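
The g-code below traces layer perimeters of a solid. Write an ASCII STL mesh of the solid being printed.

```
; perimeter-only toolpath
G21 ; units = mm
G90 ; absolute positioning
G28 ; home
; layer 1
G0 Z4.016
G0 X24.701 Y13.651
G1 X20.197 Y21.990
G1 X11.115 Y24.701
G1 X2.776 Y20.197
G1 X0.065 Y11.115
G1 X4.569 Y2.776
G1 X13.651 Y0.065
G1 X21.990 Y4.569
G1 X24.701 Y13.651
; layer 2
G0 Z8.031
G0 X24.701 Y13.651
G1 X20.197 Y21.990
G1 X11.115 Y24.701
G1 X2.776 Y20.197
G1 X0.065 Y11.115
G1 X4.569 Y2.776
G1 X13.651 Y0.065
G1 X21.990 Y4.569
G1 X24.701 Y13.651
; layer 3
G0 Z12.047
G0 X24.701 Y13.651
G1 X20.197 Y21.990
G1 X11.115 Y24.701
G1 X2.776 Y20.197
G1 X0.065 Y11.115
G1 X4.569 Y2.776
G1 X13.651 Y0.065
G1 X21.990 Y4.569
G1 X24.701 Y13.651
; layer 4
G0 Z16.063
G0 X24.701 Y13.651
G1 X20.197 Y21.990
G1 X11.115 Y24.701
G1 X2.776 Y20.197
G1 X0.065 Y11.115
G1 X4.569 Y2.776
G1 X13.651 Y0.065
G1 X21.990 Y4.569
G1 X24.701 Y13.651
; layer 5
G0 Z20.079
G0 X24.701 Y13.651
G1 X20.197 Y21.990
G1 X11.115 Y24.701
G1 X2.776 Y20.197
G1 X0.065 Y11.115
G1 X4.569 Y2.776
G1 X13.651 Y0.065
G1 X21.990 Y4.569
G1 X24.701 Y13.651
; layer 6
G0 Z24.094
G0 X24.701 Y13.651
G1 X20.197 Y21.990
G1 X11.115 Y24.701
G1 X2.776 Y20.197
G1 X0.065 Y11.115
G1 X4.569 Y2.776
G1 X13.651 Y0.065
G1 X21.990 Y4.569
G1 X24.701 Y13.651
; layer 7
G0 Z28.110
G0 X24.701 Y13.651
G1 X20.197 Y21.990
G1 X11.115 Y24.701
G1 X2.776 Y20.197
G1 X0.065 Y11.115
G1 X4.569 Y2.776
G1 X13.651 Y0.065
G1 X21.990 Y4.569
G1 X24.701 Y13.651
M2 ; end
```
solid part
  facet normal 0.0000 0.0000 -1.0000
    outer loop
      vertex 11.115 24.701 0.000
      vertex 20.197 21.990 0.000
      vertex 24.701 13.651 0.000
    endloop
  endfacet
  facet normal 0.0000 0.0000 -1.0000
    outer loop
      vertex 2.776 20.197 0.000
      vertex 11.115 24.701 0.000
      vertex 24.701 13.651 0.000
    endloop
  endfacet
  facet normal 0.0000 0.0000 -1.0000
    outer loop
      vertex 0.065 11.115 0.000
      vertex 2.776 20.197 0.000
      vertex 24.701 13.651 0.000
    endloop
  endfacet
  facet normal 0.0000 0.0000 -1.0000
    outer loop
      vertex 4.569 2.776 0.000
      vertex 0.065 11.115 0.000
      vertex 24.701 13.651 0.000
    endloop
  endfacet
  facet normal 0.0000 0.0000 -1.0000
    outer loop
      vertex 13.651 0.065 0.000
      vertex 4.569 2.776 0.000
      vertex 24.701 13.651 0.000
    endloop
  endfacet
  facet normal 0.0000 0.0000 -1.0000
    outer loop
      vertex 21.990 4.569 0.000
      vertex 13.651 0.065 0.000
      vertex 24.701 13.651 0.000
    endloop
  endfacet
  facet normal 0.0000 0.0000 1.0000
    outer loop
      vertex 24.701 13.651 28.110
      vertex 20.197 21.990 28.110
      vertex 11.115 24.701 28.110
    endloop
  endfacet
  facet normal 0.0000 0.0000 1.0000
    outer loop
      vertex 24.701 13.651 28.110
      vertex 11.115 24.701 28.110
      vertex 2.776 20.197 28.110
    endloop
  endfacet
  facet normal 0.0000 0.0000 1.0000
    outer loop
      vertex 24.701 13.651 28.110
      vertex 2.776 20.197 28.110
      vertex 0.065 11.115 28.110
    endloop
  endfacet
  facet normal 0.0000 0.0000 1.0000
    outer loop
      vertex 24.701 13.651 28.110
      vertex 0.065 11.115 28.110
      vertex 4.569 2.776 28.110
    endloop
  endfacet
  facet normal 0.0000 0.0000 1.0000
    outer loop
      vertex 24.701 13.651 28.110
      vertex 4.569 2.776 28.110
      vertex 13.651 0.065 28.110
    endloop
  endfacet
  facet normal 0.0000 0.0000 1.0000
    outer loop
      vertex 24.701 13.651 28.110
      vertex 13.651 0.065 28.110
      vertex 21.990 4.569 28.110
    endloop
  endfacet
  facet normal 0.8799 0.4752 0.0000
    outer loop
      vertex 24.701 13.651 0.000
      vertex 20.197 21.990 0.000
      vertex 20.197 21.990 28.110
    endloop
  endfacet
  facet normal 0.8799 0.4752 0.0000
    outer loop
      vertex 24.701 13.651 0.000
      vertex 20.197 21.990 28.110
      vertex 24.701 13.651 28.110
    endloop
  endfacet
  facet normal 0.2860 0.9582 0.0000
    outer loop
      vertex 20.197 21.990 0.000
      vertex 11.115 24.701 0.000
      vertex 11.115 24.701 28.110
    endloop
  endfacet
  facet normal 0.2860 0.9582 0.0000
    outer loop
      vertex 20.197 21.990 0.000
      vertex 11.115 24.701 28.110
      vertex 20.197 21.990 28.110
    endloop
  endfacet
  facet normal -0.4752 0.8799 0.0000
    outer loop
      vertex 11.115 24.701 0.000
      vertex 2.776 20.197 0.000
      vertex 2.776 20.197 28.110
    endloop
  endfacet
  facet normal -0.4752 0.8799 0.0000
    outer loop
      vertex 11.115 24.701 0.000
      vertex 2.776 20.197 28.110
      vertex 11.115 24.701 28.110
    endloop
  endfacet
  facet normal -0.9582 0.2860 0.0000
    outer loop
      vertex 2.776 20.197 0.000
      vertex 0.065 11.115 0.000
      vertex 0.065 11.115 28.110
    endloop
  endfacet
  facet normal -0.9582 0.2860 0.0000
    outer loop
      vertex 2.776 20.197 0.000
      vertex 0.065 11.115 28.110
      vertex 2.776 20.197 28.110
    endloop
  endfacet
  facet normal -0.8799 -0.4752 0.0000
    outer loop
      vertex 0.065 11.115 0.000
      vertex 4.569 2.776 0.000
      vertex 4.569 2.776 28.110
    endloop
  endfacet
  facet normal -0.8799 -0.4752 0.0000
    outer loop
      vertex 0.065 11.115 0.000
      vertex 4.569 2.776 28.110
      vertex 0.065 11.115 28.110
    endloop
  endfacet
  facet normal -0.2860 -0.9582 0.0000
    outer loop
      vertex 4.569 2.776 0.000
      vertex 13.651 0.065 0.000
      vertex 13.651 0.065 28.110
    endloop
  endfacet
  facet normal -0.2860 -0.9582 0.0000
    outer loop
      vertex 4.569 2.776 0.000
      vertex 13.651 0.065 28.110
      vertex 4.569 2.776 28.110
    endloop
  endfacet
  facet normal 0.4752 -0.8799 0.0000
    outer loop
      vertex 13.651 0.065 0.000
      vertex 21.990 4.569 0.000
      vertex 21.990 4.569 28.110
    endloop
  endfacet
  facet normal 0.4752 -0.8799 0.0000
    outer loop
      vertex 13.651 0.065 0.000
      vertex 21.990 4.569 28.110
      vertex 13.651 0.065 28.110
    endloop
  endfacet
  facet normal 0.9582 -0.2860 0.0000
    outer loop
      vertex 21.990 4.569 0.000
      vertex 24.701 13.651 0.000
      vertex 24.701 13.651 28.110
    endloop
  endfacet
  facet normal 0.9582 -0.2860 0.0000
    outer loop
      vertex 21.990 4.569 0.000
      vertex 24.701 13.651 28.110
      vertex 21.990 4.569 28.110
    endloop
  endfacet
endsolid part

The G0 Z moves step by Δz≈4.016 mm. Every layer's G1 loop is the same polygon, so the solid is a straight extrusion of it from z=0 to z≈28.1. Closing with flat bottom and top caps and triangulating gives 28 facets — a regular 8-sided prism (a cylinder approximated with 8 flat sides), circumscribed radius ≈ 12.4 mm, height ≈ 28.1 mm.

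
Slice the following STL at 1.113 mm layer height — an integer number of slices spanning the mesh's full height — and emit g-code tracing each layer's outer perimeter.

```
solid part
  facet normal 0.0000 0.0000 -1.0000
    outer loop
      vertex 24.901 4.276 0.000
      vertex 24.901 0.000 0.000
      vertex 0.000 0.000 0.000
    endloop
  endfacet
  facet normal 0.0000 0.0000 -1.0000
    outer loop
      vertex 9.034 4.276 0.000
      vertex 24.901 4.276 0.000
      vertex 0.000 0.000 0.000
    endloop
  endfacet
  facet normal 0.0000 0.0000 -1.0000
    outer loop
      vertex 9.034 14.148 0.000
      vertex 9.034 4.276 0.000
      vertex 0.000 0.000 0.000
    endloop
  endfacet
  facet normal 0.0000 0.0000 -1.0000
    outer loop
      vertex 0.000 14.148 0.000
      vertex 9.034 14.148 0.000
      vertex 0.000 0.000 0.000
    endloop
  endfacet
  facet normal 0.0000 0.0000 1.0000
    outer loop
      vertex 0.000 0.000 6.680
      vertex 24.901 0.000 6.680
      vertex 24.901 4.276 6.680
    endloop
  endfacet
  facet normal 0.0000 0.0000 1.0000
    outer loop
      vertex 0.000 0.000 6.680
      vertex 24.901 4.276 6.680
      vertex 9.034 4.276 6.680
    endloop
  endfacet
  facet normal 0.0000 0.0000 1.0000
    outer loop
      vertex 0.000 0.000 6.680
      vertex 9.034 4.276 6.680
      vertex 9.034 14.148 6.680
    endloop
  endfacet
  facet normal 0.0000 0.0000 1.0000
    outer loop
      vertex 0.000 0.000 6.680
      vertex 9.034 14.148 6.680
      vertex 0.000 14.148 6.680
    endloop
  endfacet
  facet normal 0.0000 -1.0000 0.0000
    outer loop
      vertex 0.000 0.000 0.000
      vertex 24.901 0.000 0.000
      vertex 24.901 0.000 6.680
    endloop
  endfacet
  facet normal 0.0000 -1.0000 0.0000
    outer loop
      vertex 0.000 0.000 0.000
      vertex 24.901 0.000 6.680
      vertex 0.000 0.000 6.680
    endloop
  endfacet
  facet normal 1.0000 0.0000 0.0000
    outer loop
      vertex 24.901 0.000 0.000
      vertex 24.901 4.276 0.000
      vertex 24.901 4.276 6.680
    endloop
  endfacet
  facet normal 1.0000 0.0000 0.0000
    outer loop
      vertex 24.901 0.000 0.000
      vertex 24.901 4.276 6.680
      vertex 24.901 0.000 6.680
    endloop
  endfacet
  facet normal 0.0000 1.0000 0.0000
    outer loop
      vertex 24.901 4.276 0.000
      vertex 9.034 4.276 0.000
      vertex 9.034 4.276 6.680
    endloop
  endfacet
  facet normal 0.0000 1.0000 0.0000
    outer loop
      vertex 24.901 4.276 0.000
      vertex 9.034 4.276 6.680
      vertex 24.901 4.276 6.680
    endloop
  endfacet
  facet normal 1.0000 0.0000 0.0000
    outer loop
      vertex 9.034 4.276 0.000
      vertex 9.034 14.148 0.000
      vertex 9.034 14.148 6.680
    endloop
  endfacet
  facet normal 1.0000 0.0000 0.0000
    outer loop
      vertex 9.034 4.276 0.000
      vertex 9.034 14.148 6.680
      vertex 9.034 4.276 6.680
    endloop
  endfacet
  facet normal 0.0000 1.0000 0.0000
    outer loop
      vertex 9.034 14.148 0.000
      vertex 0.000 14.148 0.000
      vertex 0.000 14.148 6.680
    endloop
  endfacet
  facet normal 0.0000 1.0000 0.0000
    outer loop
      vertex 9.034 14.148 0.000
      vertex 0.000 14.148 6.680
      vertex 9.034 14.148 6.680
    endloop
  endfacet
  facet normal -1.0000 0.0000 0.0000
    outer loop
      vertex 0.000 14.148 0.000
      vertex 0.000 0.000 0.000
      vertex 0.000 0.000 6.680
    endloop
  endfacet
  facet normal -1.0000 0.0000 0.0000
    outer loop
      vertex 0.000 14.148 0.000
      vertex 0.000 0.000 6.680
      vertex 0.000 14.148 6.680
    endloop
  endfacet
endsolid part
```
; perimeter-only toolpath
G21 ; units = mm
G90 ; absolute positioning
G28 ; home
; layer 1
G0 Z1.113
G0 X0.000 Y0.000
G1 X24.901 Y0.000
G1 X24.901 Y4.276
G1 X9.034 Y4.276
G1 X9.034 Y14.148
G1 X0.000 Y14.148
G1 X0.000 Y0.000
; layer 2
G0 Z2.227
G0 X0.000 Y0.000
G1 X24.901 Y0.000
G1 X24.901 Y4.276
G1 X9.034 Y4.276
G1 X9.034 Y14.148
G1 X0.000 Y14.148
G1 X0.000 Y0.000
; layer 3
G0 Z3.340
G0 X0.000 Y0.000
G1 X24.901 Y0.000
G1 X24.901 Y4.276
G1 X9.034 Y4.276
G1 X9.034 Y14.148
G1 X0.000 Y14.148
G1 X0.000 Y0.000
; layer 4
G0 Z4.453
G0 X0.000 Y0.000
G1 X24.901 Y0.000
G1 X24.901 Y4.276
G1 X9.034 Y4.276
G1 X9.034 Y14.148
G1 X0.000 Y14.148
G1 X0.000 Y0.000
; layer 5
G0 Z5.567
G0 X0.000 Y0.000
G1 X24.901 Y0.000
G1 X24.901 Y4.276
G1 X9.034 Y4.276
G1 X9.034 Y14.148
G1 X0.000 Y14.148
G1 X0.000 Y0.000
; layer 6
G0 Z6.680
G0 X0.000 Y0.000
G1 X24.901 Y0.000
G1 X24.901 Y4.276
G1 X9.034 Y4.276
G1 X9.034 Y14.148
G1 X0.000 Y14.148
G1 X0.000 Y0.000
M2 ; end

The solid is an L-shaped prism: outer 24.9 × 14.1 mm, arm thicknesses ≈ 4.28 mm (horizontal) and 9.03 mm (vertical), extruded 6.68 mm in z. Slicing at Δz = 1.113 mm — 6 equal slices spanning the solid's height, so layer i sits at z = i·h/6 — gives 6 non-empty perimeters. Each is a 6-segment closed polygon; G0 lifts to the layer z and rapids to the start vertex, then G1 traces the edges.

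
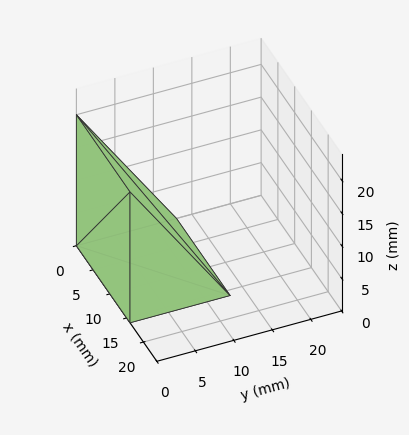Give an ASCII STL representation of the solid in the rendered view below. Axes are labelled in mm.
Reading the render: the shape is a wedge (ramp): 16 × 13 mm base, rising to 20 mm along the y=0 edge and sloping linearly to z=0 at y=13 (dimensions read to the nearest mm from the axis ticks). For the STL, each face is triangulated and given an outward normal.

solid part
  facet normal 0.0000 0.0000 -1.0000
    outer loop
      vertex 16.000 13.000 0.000
      vertex 16.000 0.000 0.000
      vertex 0.000 0.000 0.000
    endloop
  endfacet
  facet normal 0.0000 0.0000 -1.0000
    outer loop
      vertex 0.000 13.000 0.000
      vertex 16.000 13.000 0.000
      vertex 0.000 0.000 0.000
    endloop
  endfacet
  facet normal 0.0000 -1.0000 0.0000
    outer loop
      vertex 0.000 0.000 0.000
      vertex 16.000 0.000 0.000
      vertex 16.000 0.000 20.000
    endloop
  endfacet
  facet normal 0.0000 -1.0000 0.0000
    outer loop
      vertex 0.000 0.000 0.000
      vertex 16.000 0.000 20.000
      vertex 0.000 0.000 20.000
    endloop
  endfacet
  facet normal 0.0000 0.8384 0.5450
    outer loop
      vertex 0.000 0.000 20.000
      vertex 16.000 0.000 20.000
      vertex 16.000 13.000 0.000
    endloop
  endfacet
  facet normal 0.0000 0.8384 0.5450
    outer loop
      vertex 0.000 0.000 20.000
      vertex 16.000 13.000 0.000
      vertex 0.000 13.000 0.000
    endloop
  endfacet
  facet normal -1.0000 0.0000 0.0000
    outer loop
      vertex 0.000 0.000 20.000
      vertex 0.000 13.000 0.000
      vertex 0.000 0.000 0.000
    endloop
  endfacet
  facet normal 1.0000 0.0000 0.0000
    outer loop
      vertex 16.000 0.000 0.000
      vertex 16.000 13.000 0.000
      vertex 16.000 0.000 20.000
    endloop
  endfacet
endsolid part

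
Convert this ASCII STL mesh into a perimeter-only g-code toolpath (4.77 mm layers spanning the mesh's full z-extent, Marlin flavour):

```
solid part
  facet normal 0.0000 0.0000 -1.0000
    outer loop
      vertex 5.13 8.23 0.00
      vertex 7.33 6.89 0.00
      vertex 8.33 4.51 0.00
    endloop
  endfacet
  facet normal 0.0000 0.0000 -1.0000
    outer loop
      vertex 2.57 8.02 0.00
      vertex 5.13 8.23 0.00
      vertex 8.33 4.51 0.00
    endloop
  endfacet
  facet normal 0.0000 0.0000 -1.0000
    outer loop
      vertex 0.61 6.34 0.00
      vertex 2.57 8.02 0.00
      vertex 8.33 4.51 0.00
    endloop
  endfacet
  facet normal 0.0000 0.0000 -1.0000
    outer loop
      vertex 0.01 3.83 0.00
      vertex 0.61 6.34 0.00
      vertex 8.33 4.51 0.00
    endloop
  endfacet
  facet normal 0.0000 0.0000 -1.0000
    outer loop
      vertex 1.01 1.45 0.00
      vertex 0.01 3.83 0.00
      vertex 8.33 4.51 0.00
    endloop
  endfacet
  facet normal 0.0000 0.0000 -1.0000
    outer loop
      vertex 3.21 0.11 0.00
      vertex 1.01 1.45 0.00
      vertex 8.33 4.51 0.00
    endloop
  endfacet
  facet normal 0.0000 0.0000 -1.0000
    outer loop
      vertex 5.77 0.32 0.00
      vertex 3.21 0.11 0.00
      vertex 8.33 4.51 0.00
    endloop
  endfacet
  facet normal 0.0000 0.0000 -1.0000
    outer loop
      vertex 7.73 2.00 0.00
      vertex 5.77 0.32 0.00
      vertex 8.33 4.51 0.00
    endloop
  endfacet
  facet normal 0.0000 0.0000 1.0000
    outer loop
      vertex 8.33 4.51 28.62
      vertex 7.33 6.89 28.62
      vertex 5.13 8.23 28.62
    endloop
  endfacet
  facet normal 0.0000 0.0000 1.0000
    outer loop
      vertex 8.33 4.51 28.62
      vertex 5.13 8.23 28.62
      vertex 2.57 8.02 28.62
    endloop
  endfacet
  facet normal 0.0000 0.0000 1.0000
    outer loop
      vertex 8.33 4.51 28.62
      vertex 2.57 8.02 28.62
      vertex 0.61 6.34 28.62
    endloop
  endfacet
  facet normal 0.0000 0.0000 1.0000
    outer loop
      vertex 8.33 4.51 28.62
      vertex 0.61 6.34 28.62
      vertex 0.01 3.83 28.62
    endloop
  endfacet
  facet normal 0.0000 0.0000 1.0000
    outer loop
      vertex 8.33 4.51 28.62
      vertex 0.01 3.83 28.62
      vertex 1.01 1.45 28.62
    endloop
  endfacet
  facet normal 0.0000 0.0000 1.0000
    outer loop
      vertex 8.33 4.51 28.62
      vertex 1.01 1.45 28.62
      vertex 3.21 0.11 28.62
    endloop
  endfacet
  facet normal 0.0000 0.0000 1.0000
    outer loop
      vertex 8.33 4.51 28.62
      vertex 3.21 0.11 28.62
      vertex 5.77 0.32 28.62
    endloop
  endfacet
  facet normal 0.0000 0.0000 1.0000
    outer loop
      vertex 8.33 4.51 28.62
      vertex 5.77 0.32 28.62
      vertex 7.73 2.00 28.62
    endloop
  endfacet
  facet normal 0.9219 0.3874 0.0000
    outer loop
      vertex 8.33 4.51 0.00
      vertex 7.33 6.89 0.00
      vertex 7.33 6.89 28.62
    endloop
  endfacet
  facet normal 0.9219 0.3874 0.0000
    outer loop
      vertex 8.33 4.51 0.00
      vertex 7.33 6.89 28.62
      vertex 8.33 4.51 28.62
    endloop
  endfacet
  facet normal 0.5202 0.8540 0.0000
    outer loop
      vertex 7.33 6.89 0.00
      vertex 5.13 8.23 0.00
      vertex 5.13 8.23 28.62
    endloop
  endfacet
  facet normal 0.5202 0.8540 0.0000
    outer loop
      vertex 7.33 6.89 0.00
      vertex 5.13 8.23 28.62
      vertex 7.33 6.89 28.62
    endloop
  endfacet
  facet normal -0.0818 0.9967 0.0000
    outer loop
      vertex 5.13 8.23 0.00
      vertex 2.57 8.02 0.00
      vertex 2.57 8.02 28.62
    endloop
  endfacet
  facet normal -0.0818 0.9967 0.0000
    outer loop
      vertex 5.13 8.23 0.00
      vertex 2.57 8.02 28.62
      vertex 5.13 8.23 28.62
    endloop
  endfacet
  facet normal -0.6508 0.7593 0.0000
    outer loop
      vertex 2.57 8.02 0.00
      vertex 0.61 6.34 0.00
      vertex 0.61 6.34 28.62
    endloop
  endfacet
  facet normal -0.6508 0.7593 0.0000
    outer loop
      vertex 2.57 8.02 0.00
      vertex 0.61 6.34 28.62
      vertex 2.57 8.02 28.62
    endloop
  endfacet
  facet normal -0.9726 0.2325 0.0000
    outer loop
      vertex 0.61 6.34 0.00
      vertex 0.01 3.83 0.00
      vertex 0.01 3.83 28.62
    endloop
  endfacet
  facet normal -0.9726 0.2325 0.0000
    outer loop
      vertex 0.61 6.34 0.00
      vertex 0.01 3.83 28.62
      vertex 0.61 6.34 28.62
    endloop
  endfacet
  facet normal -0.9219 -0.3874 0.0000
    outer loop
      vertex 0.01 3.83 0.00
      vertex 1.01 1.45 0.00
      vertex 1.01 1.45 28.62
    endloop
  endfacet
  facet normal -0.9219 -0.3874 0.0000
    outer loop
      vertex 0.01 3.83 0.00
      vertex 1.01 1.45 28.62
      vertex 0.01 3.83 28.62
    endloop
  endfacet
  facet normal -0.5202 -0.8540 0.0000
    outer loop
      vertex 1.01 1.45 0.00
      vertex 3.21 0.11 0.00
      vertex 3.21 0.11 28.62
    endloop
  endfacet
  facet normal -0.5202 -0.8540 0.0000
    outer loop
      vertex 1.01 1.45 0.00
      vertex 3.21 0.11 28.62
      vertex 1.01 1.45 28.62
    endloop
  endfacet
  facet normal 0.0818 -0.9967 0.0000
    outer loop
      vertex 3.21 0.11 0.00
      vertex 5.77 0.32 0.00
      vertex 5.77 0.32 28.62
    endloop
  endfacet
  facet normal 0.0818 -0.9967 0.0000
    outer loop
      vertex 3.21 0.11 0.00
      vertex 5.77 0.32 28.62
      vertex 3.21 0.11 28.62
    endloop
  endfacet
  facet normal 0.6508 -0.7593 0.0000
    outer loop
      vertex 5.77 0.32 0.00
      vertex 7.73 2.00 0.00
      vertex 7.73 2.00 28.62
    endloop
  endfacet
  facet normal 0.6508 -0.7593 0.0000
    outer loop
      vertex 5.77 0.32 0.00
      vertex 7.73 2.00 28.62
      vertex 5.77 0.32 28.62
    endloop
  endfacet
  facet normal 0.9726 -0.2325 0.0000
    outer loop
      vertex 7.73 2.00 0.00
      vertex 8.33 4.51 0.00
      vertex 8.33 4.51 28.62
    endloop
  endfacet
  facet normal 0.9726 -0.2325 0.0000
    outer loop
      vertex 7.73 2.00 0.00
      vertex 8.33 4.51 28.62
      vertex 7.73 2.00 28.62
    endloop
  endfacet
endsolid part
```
; perimeter-only toolpath
G21 ; units = mm
G90 ; absolute positioning
G28 ; home
; layer 1
G0 Z4.77
G0 X8.33 Y4.51
G1 X7.33 Y6.89
G1 X5.13 Y8.23
G1 X2.57 Y8.02
G1 X0.61 Y6.34
G1 X0.01 Y3.83
G1 X1.01 Y1.45
G1 X3.21 Y0.11
G1 X5.77 Y0.32
G1 X7.73 Y2.00
G1 X8.33 Y4.51
; layer 2
G0 Z9.54
G0 X8.33 Y4.51
G1 X7.33 Y6.89
G1 X5.13 Y8.23
G1 X2.57 Y8.02
G1 X0.61 Y6.34
G1 X0.01 Y3.83
G1 X1.01 Y1.45
G1 X3.21 Y0.11
G1 X5.77 Y0.32
G1 X7.73 Y2.00
G1 X8.33 Y4.51
; layer 3
G0 Z14.31
G0 X8.33 Y4.51
G1 X7.33 Y6.89
G1 X5.13 Y8.23
G1 X2.57 Y8.02
G1 X0.61 Y6.34
G1 X0.01 Y3.83
G1 X1.01 Y1.45
G1 X3.21 Y0.11
G1 X5.77 Y0.32
G1 X7.73 Y2.00
G1 X8.33 Y4.51
; layer 4
G0 Z19.08
G0 X8.33 Y4.51
G1 X7.33 Y6.89
G1 X5.13 Y8.23
G1 X2.57 Y8.02
G1 X0.61 Y6.34
G1 X0.01 Y3.83
G1 X1.01 Y1.45
G1 X3.21 Y0.11
G1 X5.77 Y0.32
G1 X7.73 Y2.00
G1 X8.33 Y4.51
; layer 5
G0 Z23.85
G0 X8.33 Y4.51
G1 X7.33 Y6.89
G1 X5.13 Y8.23
G1 X2.57 Y8.02
G1 X0.61 Y6.34
G1 X0.01 Y3.83
G1 X1.01 Y1.45
G1 X3.21 Y0.11
G1 X5.77 Y0.32
G1 X7.73 Y2.00
G1 X8.33 Y4.51
; layer 6
G0 Z28.62
G0 X8.33 Y4.51
G1 X7.33 Y6.89
G1 X5.13 Y8.23
G1 X2.57 Y8.02
G1 X0.61 Y6.34
G1 X0.01 Y3.83
G1 X1.01 Y1.45
G1 X3.21 Y0.11
G1 X5.77 Y0.32
G1 X7.73 Y2.00
G1 X8.33 Y4.51
M2 ; end

The solid is a regular 10-sided prism (a cylinder approximated with 10 flat sides), circumscribed radius ≈ 4.17 mm, height ≈ 28.6 mm. Slicing at Δz = 4.77 mm — 6 equal slices spanning the solid's height, so layer i sits at z = i·h/6 — gives 6 non-empty perimeters. Each is a 10-segment closed polygon; G0 lifts to the layer z and rapids to the start vertex, then G1 traces the edges.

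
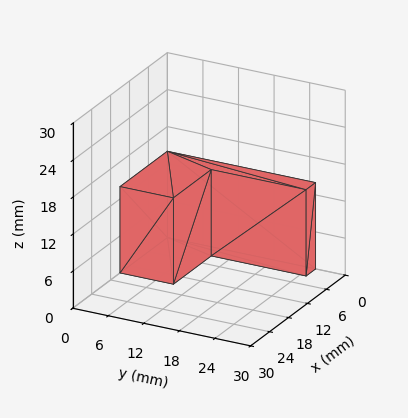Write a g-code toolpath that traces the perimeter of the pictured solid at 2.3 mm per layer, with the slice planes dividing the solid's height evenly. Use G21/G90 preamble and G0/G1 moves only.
Reading the render: the shape is an L-shaped prism: outer 15 × 25 mm, arm thicknesses ≈ 9 mm (horizontal) and 3 mm (vertical), extruded 14 mm in z (dimensions read to the nearest mm from the axis ticks). For the g-code, the solid's height is divided into equal slices at the stated Δz and each level perimeter traced with G1 moves after a G0 lift.

; perimeter-only toolpath
G21 ; units = mm
G90 ; absolute positioning
G28 ; home
; layer 1
G0 Z2.3
G0 X0.0 Y0.0
G1 X15.0 Y0.0
G1 X15.0 Y9.0
G1 X3.0 Y9.0
G1 X3.0 Y25.0
G1 X0.0 Y25.0
G1 X0.0 Y0.0
; layer 2
G0 Z4.7
G0 X0.0 Y0.0
G1 X15.0 Y0.0
G1 X15.0 Y9.0
G1 X3.0 Y9.0
G1 X3.0 Y25.0
G1 X0.0 Y25.0
G1 X0.0 Y0.0
; layer 3
G0 Z7.0
G0 X0.0 Y0.0
G1 X15.0 Y0.0
G1 X15.0 Y9.0
G1 X3.0 Y9.0
G1 X3.0 Y25.0
G1 X0.0 Y25.0
G1 X0.0 Y0.0
; layer 4
G0 Z9.3
G0 X0.0 Y0.0
G1 X15.0 Y0.0
G1 X15.0 Y9.0
G1 X3.0 Y9.0
G1 X3.0 Y25.0
G1 X0.0 Y25.0
G1 X0.0 Y0.0
; layer 5
G0 Z11.7
G0 X0.0 Y0.0
G1 X15.0 Y0.0
G1 X15.0 Y9.0
G1 X3.0 Y9.0
G1 X3.0 Y25.0
G1 X0.0 Y25.0
G1 X0.0 Y0.0
; layer 6
G0 Z14.0
G0 X0.0 Y0.0
G1 X15.0 Y0.0
G1 X15.0 Y9.0
G1 X3.0 Y9.0
G1 X3.0 Y25.0
G1 X0.0 Y25.0
G1 X0.0 Y0.0
M2 ; end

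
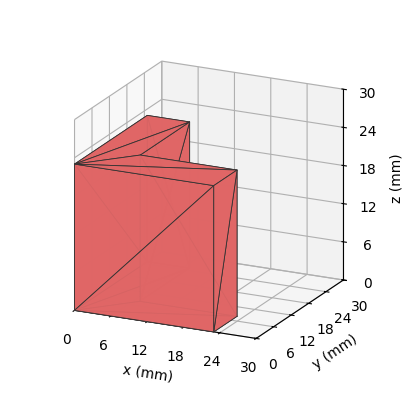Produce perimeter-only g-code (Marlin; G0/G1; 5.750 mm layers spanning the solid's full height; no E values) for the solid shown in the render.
Reading the render: the shape is an L-shaped prism: outer 23 × 25 mm, arm thicknesses ≈ 8 mm (horizontal) and 7 mm (vertical), extruded 23 mm in z (dimensions read to the nearest mm from the axis ticks). For the g-code, the solid's height is divided into equal slices at the stated Δz and each level perimeter traced with G1 moves after a G0 lift.

; perimeter-only toolpath
G21 ; units = mm
G90 ; absolute positioning
G28 ; home
; layer 1
G0 Z5.750
G0 X0.000 Y0.000
G1 X23.000 Y0.000
G1 X23.000 Y8.000
G1 X7.000 Y8.000
G1 X7.000 Y25.000
G1 X0.000 Y25.000
G1 X0.000 Y0.000
; layer 2
G0 Z11.500
G0 X0.000 Y0.000
G1 X23.000 Y0.000
G1 X23.000 Y8.000
G1 X7.000 Y8.000
G1 X7.000 Y25.000
G1 X0.000 Y25.000
G1 X0.000 Y0.000
; layer 3
G0 Z17.250
G0 X0.000 Y0.000
G1 X23.000 Y0.000
G1 X23.000 Y8.000
G1 X7.000 Y8.000
G1 X7.000 Y25.000
G1 X0.000 Y25.000
G1 X0.000 Y0.000
; layer 4
G0 Z23.000
G0 X0.000 Y0.000
G1 X23.000 Y0.000
G1 X23.000 Y8.000
G1 X7.000 Y8.000
G1 X7.000 Y25.000
G1 X0.000 Y25.000
G1 X0.000 Y0.000
M2 ; end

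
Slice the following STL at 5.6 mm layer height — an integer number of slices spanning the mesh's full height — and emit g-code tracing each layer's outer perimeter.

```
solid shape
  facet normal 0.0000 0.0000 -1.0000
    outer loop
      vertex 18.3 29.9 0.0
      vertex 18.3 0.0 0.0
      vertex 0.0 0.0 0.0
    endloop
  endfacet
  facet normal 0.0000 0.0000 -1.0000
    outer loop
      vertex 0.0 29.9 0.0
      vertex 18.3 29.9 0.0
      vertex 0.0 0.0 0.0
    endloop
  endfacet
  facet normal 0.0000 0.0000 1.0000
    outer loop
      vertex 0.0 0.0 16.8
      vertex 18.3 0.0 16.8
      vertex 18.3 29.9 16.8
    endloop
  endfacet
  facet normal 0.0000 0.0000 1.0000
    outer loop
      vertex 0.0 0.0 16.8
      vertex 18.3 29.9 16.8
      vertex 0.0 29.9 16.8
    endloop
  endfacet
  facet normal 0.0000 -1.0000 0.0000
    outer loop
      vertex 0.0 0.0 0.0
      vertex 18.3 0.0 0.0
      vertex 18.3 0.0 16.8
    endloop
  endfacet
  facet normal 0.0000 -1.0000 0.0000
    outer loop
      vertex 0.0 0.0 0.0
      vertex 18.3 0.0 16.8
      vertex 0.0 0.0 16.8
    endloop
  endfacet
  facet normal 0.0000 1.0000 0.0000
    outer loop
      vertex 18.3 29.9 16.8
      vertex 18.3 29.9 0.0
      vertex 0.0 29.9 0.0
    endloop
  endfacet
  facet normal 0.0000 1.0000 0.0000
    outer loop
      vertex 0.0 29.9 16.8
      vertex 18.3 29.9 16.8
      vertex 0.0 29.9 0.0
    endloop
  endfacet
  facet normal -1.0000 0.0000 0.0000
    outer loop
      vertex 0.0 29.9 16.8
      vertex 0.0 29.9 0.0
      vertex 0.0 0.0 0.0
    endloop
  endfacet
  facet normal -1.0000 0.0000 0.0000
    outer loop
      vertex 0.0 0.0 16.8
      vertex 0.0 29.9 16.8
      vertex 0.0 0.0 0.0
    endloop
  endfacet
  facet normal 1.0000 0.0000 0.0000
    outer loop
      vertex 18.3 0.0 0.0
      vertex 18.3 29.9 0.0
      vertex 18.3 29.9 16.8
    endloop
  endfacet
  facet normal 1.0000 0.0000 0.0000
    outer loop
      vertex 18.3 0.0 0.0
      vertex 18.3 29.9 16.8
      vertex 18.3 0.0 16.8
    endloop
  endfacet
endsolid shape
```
; perimeter-only toolpath
G21 ; units = mm
G90 ; absolute positioning
G28 ; home
; layer 1
G0 Z5.6
G0 X0.0 Y0.0
G1 X18.3 Y0.0
G1 X18.3 Y29.9
G1 X0.0 Y29.9
G1 X0.0 Y0.0
; layer 2
G0 Z11.2
G0 X0.0 Y0.0
G1 X18.3 Y0.0
G1 X18.3 Y29.9
G1 X0.0 Y29.9
G1 X0.0 Y0.0
; layer 3
G0 Z16.8
G0 X0.0 Y0.0
G1 X18.3 Y0.0
G1 X18.3 Y29.9
G1 X0.0 Y29.9
G1 X0.0 Y0.0
M2 ; end

The solid is a rectangular box, roughly 18.3 × 29.9 mm footprint and 16.8 mm tall. Slicing at Δz = 5.6 mm — 3 equal slices spanning the solid's height, so layer i sits at z = i·h/3 — gives 3 non-empty perimeters. Each is a 4-segment closed polygon; G0 lifts to the layer z and rapids to the start vertex, then G1 traces the edges.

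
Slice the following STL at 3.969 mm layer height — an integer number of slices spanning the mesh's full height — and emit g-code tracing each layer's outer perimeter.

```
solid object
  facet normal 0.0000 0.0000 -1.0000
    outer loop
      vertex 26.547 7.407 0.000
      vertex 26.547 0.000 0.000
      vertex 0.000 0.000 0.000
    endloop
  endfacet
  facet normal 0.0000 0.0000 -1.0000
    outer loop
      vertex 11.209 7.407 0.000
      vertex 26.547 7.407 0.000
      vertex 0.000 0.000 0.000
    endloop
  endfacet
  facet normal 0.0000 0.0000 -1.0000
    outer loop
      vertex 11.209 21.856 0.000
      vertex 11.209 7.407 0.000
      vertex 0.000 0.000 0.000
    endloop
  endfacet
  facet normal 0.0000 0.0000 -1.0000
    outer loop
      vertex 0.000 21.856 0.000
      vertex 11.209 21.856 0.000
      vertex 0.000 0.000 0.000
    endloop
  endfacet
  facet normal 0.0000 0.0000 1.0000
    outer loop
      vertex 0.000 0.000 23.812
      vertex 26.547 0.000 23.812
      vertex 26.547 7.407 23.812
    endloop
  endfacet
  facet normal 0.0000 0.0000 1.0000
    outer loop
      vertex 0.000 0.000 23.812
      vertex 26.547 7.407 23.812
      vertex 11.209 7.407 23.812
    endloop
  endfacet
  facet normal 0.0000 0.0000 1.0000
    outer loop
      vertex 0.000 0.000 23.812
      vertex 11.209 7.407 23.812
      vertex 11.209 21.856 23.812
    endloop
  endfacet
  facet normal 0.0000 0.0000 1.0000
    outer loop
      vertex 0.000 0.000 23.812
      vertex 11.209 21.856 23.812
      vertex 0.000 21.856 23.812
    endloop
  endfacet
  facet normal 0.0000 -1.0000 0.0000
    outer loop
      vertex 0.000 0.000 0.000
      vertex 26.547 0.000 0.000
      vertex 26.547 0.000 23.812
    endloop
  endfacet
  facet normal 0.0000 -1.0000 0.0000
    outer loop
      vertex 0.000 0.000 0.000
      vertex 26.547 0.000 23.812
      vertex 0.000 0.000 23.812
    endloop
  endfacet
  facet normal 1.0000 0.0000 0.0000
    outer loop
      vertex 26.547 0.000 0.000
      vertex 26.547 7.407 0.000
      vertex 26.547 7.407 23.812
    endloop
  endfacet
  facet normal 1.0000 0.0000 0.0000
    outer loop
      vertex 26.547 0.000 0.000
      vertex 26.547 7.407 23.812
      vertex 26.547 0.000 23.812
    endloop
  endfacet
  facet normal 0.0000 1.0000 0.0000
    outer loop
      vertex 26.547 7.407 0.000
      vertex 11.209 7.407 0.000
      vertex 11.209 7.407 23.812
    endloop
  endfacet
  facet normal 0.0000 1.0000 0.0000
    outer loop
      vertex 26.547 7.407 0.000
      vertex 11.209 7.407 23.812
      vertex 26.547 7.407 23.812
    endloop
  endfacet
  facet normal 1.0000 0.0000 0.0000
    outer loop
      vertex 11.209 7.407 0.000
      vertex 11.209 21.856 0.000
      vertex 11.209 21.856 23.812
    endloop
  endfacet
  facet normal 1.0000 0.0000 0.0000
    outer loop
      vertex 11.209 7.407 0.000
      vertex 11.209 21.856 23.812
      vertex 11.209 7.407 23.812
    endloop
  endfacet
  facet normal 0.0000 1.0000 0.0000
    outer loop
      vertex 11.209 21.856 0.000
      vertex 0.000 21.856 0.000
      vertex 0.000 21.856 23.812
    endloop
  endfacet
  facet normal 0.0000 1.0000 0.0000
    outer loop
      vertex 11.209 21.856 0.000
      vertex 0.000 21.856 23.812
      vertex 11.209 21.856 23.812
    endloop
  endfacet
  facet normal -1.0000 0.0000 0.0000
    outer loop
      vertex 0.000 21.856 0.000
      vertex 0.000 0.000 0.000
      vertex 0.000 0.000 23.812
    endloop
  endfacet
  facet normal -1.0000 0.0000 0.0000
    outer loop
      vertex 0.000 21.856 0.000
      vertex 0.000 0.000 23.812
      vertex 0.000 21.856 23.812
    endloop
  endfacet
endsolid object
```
; perimeter-only toolpath
G21 ; units = mm
G90 ; absolute positioning
G28 ; home
; layer 1
G0 Z3.969
G0 X0.000 Y0.000
G1 X26.547 Y0.000
G1 X26.547 Y7.407
G1 X11.209 Y7.407
G1 X11.209 Y21.856
G1 X0.000 Y21.856
G1 X0.000 Y0.000
; layer 2
G0 Z7.937
G0 X0.000 Y0.000
G1 X26.547 Y0.000
G1 X26.547 Y7.407
G1 X11.209 Y7.407
G1 X11.209 Y21.856
G1 X0.000 Y21.856
G1 X0.000 Y0.000
; layer 3
G0 Z11.906
G0 X0.000 Y0.000
G1 X26.547 Y0.000
G1 X26.547 Y7.407
G1 X11.209 Y7.407
G1 X11.209 Y21.856
G1 X0.000 Y21.856
G1 X0.000 Y0.000
; layer 4
G0 Z15.875
G0 X0.000 Y0.000
G1 X26.547 Y0.000
G1 X26.547 Y7.407
G1 X11.209 Y7.407
G1 X11.209 Y21.856
G1 X0.000 Y21.856
G1 X0.000 Y0.000
; layer 5
G0 Z19.843
G0 X0.000 Y0.000
G1 X26.547 Y0.000
G1 X26.547 Y7.407
G1 X11.209 Y7.407
G1 X11.209 Y21.856
G1 X0.000 Y21.856
G1 X0.000 Y0.000
; layer 6
G0 Z23.812
G0 X0.000 Y0.000
G1 X26.547 Y0.000
G1 X26.547 Y7.407
G1 X11.209 Y7.407
G1 X11.209 Y21.856
G1 X0.000 Y21.856
G1 X0.000 Y0.000
M2 ; end

The solid is an L-shaped prism: outer 26.5 × 21.9 mm, arm thicknesses ≈ 7.41 mm (horizontal) and 11.2 mm (vertical), extruded 23.8 mm in z. Slicing at Δz = 3.969 mm — 6 equal slices spanning the solid's height, so layer i sits at z = i·h/6 — gives 6 non-empty perimeters. Each is a 6-segment closed polygon; G0 lifts to the layer z and rapids to the start vertex, then G1 traces the edges.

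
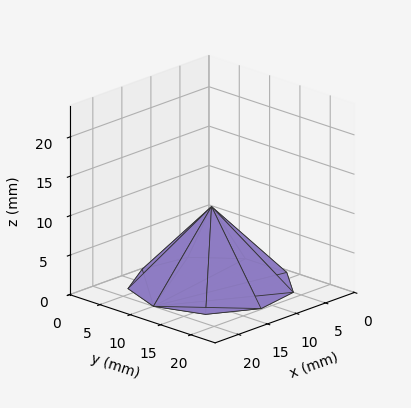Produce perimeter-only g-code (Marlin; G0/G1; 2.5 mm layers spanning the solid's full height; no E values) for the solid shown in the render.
Reading the render: the shape is a regular 9-sided pyramid, base circumscribed radius ≈ 10 mm, apex at z ≈ 10 mm (dimensions read to the nearest mm from the axis ticks). For the g-code, the solid's height is divided into equal slices at the stated Δz and each level perimeter traced with G1 moves after a G0 lift.

; perimeter-only toolpath
G21 ; units = mm
G90 ; absolute positioning
G28 ; home
; layer 1
G0 Z2.5
G0 X17.5 Y10.0
G1 X15.8 Y14.8
G1 X11.3 Y17.4
G1 X6.2 Y16.5
G1 X3.0 Y12.6
G1 X3.0 Y7.4
G1 X6.2 Y3.5
G1 X11.3 Y2.6
G1 X15.8 Y5.2
G1 X17.5 Y10.0
; layer 2
G0 Z5.0
G0 X15.0 Y10.0
G1 X13.8 Y13.2
G1 X10.8 Y14.9
G1 X7.5 Y14.3
G1 X5.3 Y11.7
G1 X5.3 Y8.3
G1 X7.5 Y5.7
G1 X10.8 Y5.1
G1 X13.8 Y6.8
G1 X15.0 Y10.0
; layer 3
G0 Z7.5
G0 X12.5 Y10.0
G1 X11.9 Y11.6
G1 X10.4 Y12.4
G1 X8.8 Y12.2
G1 X7.7 Y10.8
G1 X7.7 Y9.2
G1 X8.8 Y7.8
G1 X10.4 Y7.5
G1 X11.9 Y8.4
G1 X12.5 Y10.0
M2 ; end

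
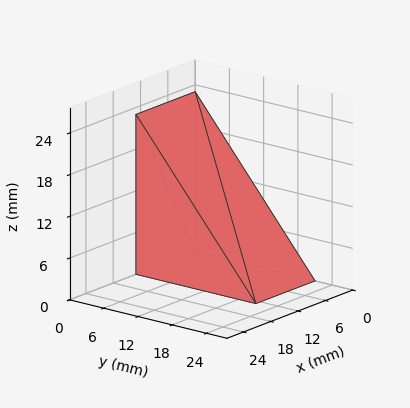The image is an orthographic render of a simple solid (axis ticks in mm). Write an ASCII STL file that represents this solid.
Reading the render: the shape is a wedge (ramp): 13 × 21 mm base, rising to 23 mm along the y=0 edge and sloping linearly to z=0 at y=21 (dimensions read to the nearest mm from the axis ticks). For the STL, each face is triangulated and given an outward normal.

solid part
  facet normal 0.0000 0.0000 -1.0000
    outer loop
      vertex 13.0 21.0 0.0
      vertex 13.0 0.0 0.0
      vertex 0.0 0.0 0.0
    endloop
  endfacet
  facet normal 0.0000 0.0000 -1.0000
    outer loop
      vertex 0.0 21.0 0.0
      vertex 13.0 21.0 0.0
      vertex 0.0 0.0 0.0
    endloop
  endfacet
  facet normal 0.0000 -1.0000 0.0000
    outer loop
      vertex 0.0 0.0 0.0
      vertex 13.0 0.0 0.0
      vertex 13.0 0.0 23.0
    endloop
  endfacet
  facet normal 0.0000 -1.0000 0.0000
    outer loop
      vertex 0.0 0.0 0.0
      vertex 13.0 0.0 23.0
      vertex 0.0 0.0 23.0
    endloop
  endfacet
  facet normal 0.0000 0.7385 0.6743
    outer loop
      vertex 0.0 0.0 23.0
      vertex 13.0 0.0 23.0
      vertex 13.0 21.0 0.0
    endloop
  endfacet
  facet normal 0.0000 0.7385 0.6743
    outer loop
      vertex 0.0 0.0 23.0
      vertex 13.0 21.0 0.0
      vertex 0.0 21.0 0.0
    endloop
  endfacet
  facet normal -1.0000 0.0000 0.0000
    outer loop
      vertex 0.0 0.0 23.0
      vertex 0.0 21.0 0.0
      vertex 0.0 0.0 0.0
    endloop
  endfacet
  facet normal 1.0000 0.0000 0.0000
    outer loop
      vertex 13.0 0.0 0.0
      vertex 13.0 21.0 0.0
      vertex 13.0 0.0 23.0
    endloop
  endfacet
endsolid part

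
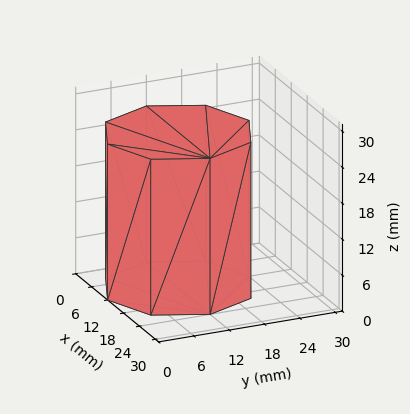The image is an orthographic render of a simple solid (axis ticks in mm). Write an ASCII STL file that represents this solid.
Reading the render: the shape is a regular 8-sided prism (a cylinder approximated with 8 flat sides), circumscribed radius ≈ 12 mm, height ≈ 26 mm (dimensions read to the nearest mm from the axis ticks). For the STL, each face is triangulated and given an outward normal.

solid part
  facet normal 0.0000 0.0000 -1.0000
    outer loop
      vertex 12.0 24.0 0.0
      vertex 20.5 20.5 0.0
      vertex 24.0 12.0 0.0
    endloop
  endfacet
  facet normal 0.0000 0.0000 -1.0000
    outer loop
      vertex 3.5 20.5 0.0
      vertex 12.0 24.0 0.0
      vertex 24.0 12.0 0.0
    endloop
  endfacet
  facet normal 0.0000 0.0000 -1.0000
    outer loop
      vertex 0.0 12.0 0.0
      vertex 3.5 20.5 0.0
      vertex 24.0 12.0 0.0
    endloop
  endfacet
  facet normal 0.0000 0.0000 -1.0000
    outer loop
      vertex 3.5 3.5 0.0
      vertex 0.0 12.0 0.0
      vertex 24.0 12.0 0.0
    endloop
  endfacet
  facet normal 0.0000 0.0000 -1.0000
    outer loop
      vertex 12.0 0.0 0.0
      vertex 3.5 3.5 0.0
      vertex 24.0 12.0 0.0
    endloop
  endfacet
  facet normal 0.0000 0.0000 -1.0000
    outer loop
      vertex 20.5 3.5 0.0
      vertex 12.0 0.0 0.0
      vertex 24.0 12.0 0.0
    endloop
  endfacet
  facet normal 0.0000 0.0000 1.0000
    outer loop
      vertex 24.0 12.0 26.0
      vertex 20.5 20.5 26.0
      vertex 12.0 24.0 26.0
    endloop
  endfacet
  facet normal 0.0000 0.0000 1.0000
    outer loop
      vertex 24.0 12.0 26.0
      vertex 12.0 24.0 26.0
      vertex 3.5 20.5 26.0
    endloop
  endfacet
  facet normal 0.0000 0.0000 1.0000
    outer loop
      vertex 24.0 12.0 26.0
      vertex 3.5 20.5 26.0
      vertex 0.0 12.0 26.0
    endloop
  endfacet
  facet normal 0.0000 0.0000 1.0000
    outer loop
      vertex 24.0 12.0 26.0
      vertex 0.0 12.0 26.0
      vertex 3.5 3.5 26.0
    endloop
  endfacet
  facet normal 0.0000 0.0000 1.0000
    outer loop
      vertex 24.0 12.0 26.0
      vertex 3.5 3.5 26.0
      vertex 12.0 0.0 26.0
    endloop
  endfacet
  facet normal 0.0000 0.0000 1.0000
    outer loop
      vertex 24.0 12.0 26.0
      vertex 12.0 0.0 26.0
      vertex 20.5 3.5 26.0
    endloop
  endfacet
  facet normal 0.9247 0.3807 0.0000
    outer loop
      vertex 24.0 12.0 0.0
      vertex 20.5 20.5 0.0
      vertex 20.5 20.5 26.0
    endloop
  endfacet
  facet normal 0.9247 0.3807 0.0000
    outer loop
      vertex 24.0 12.0 0.0
      vertex 20.5 20.5 26.0
      vertex 24.0 12.0 26.0
    endloop
  endfacet
  facet normal 0.3807 0.9247 0.0000
    outer loop
      vertex 20.5 20.5 0.0
      vertex 12.0 24.0 0.0
      vertex 12.0 24.0 26.0
    endloop
  endfacet
  facet normal 0.3807 0.9247 0.0000
    outer loop
      vertex 20.5 20.5 0.0
      vertex 12.0 24.0 26.0
      vertex 20.5 20.5 26.0
    endloop
  endfacet
  facet normal -0.3807 0.9247 0.0000
    outer loop
      vertex 12.0 24.0 0.0
      vertex 3.5 20.5 0.0
      vertex 3.5 20.5 26.0
    endloop
  endfacet
  facet normal -0.3807 0.9247 0.0000
    outer loop
      vertex 12.0 24.0 0.0
      vertex 3.5 20.5 26.0
      vertex 12.0 24.0 26.0
    endloop
  endfacet
  facet normal -0.9247 0.3807 0.0000
    outer loop
      vertex 3.5 20.5 0.0
      vertex 0.0 12.0 0.0
      vertex 0.0 12.0 26.0
    endloop
  endfacet
  facet normal -0.9247 0.3807 0.0000
    outer loop
      vertex 3.5 20.5 0.0
      vertex 0.0 12.0 26.0
      vertex 3.5 20.5 26.0
    endloop
  endfacet
  facet normal -0.9247 -0.3807 0.0000
    outer loop
      vertex 0.0 12.0 0.0
      vertex 3.5 3.5 0.0
      vertex 3.5 3.5 26.0
    endloop
  endfacet
  facet normal -0.9247 -0.3807 0.0000
    outer loop
      vertex 0.0 12.0 0.0
      vertex 3.5 3.5 26.0
      vertex 0.0 12.0 26.0
    endloop
  endfacet
  facet normal -0.3807 -0.9247 0.0000
    outer loop
      vertex 3.5 3.5 0.0
      vertex 12.0 0.0 0.0
      vertex 12.0 0.0 26.0
    endloop
  endfacet
  facet normal -0.3807 -0.9247 0.0000
    outer loop
      vertex 3.5 3.5 0.0
      vertex 12.0 0.0 26.0
      vertex 3.5 3.5 26.0
    endloop
  endfacet
  facet normal 0.3807 -0.9247 0.0000
    outer loop
      vertex 12.0 0.0 0.0
      vertex 20.5 3.5 0.0
      vertex 20.5 3.5 26.0
    endloop
  endfacet
  facet normal 0.3807 -0.9247 0.0000
    outer loop
      vertex 12.0 0.0 0.0
      vertex 20.5 3.5 26.0
      vertex 12.0 0.0 26.0
    endloop
  endfacet
  facet normal 0.9247 -0.3807 0.0000
    outer loop
      vertex 20.5 3.5 0.0
      vertex 24.0 12.0 0.0
      vertex 24.0 12.0 26.0
    endloop
  endfacet
  facet normal 0.9247 -0.3807 0.0000
    outer loop
      vertex 20.5 3.5 0.0
      vertex 24.0 12.0 26.0
      vertex 20.5 3.5 26.0
    endloop
  endfacet
endsolid part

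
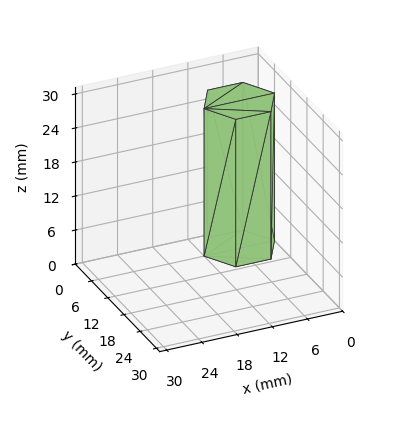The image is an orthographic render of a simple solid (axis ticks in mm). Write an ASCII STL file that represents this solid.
Reading the render: the shape is a regular 6-sided prism (a cylinder approximated with 6 flat sides), circumscribed radius ≈ 6 mm, height ≈ 26 mm (dimensions read to the nearest mm from the axis ticks). For the STL, each face is triangulated and given an outward normal.

solid part
  facet normal 0.0000 0.0000 -1.0000
    outer loop
      vertex 3.0 11.2 0.0
      vertex 9.0 11.2 0.0
      vertex 12.0 6.0 0.0
    endloop
  endfacet
  facet normal 0.0000 0.0000 -1.0000
    outer loop
      vertex 0.0 6.0 0.0
      vertex 3.0 11.2 0.0
      vertex 12.0 6.0 0.0
    endloop
  endfacet
  facet normal 0.0000 0.0000 -1.0000
    outer loop
      vertex 3.0 0.8 0.0
      vertex 0.0 6.0 0.0
      vertex 12.0 6.0 0.0
    endloop
  endfacet
  facet normal 0.0000 0.0000 -1.0000
    outer loop
      vertex 9.0 0.8 0.0
      vertex 3.0 0.8 0.0
      vertex 12.0 6.0 0.0
    endloop
  endfacet
  facet normal 0.0000 0.0000 1.0000
    outer loop
      vertex 12.0 6.0 26.0
      vertex 9.0 11.2 26.0
      vertex 3.0 11.2 26.0
    endloop
  endfacet
  facet normal 0.0000 0.0000 1.0000
    outer loop
      vertex 12.0 6.0 26.0
      vertex 3.0 11.2 26.0
      vertex 0.0 6.0 26.0
    endloop
  endfacet
  facet normal 0.0000 0.0000 1.0000
    outer loop
      vertex 12.0 6.0 26.0
      vertex 0.0 6.0 26.0
      vertex 3.0 0.8 26.0
    endloop
  endfacet
  facet normal 0.0000 0.0000 1.0000
    outer loop
      vertex 12.0 6.0 26.0
      vertex 3.0 0.8 26.0
      vertex 9.0 0.8 26.0
    endloop
  endfacet
  facet normal 0.8662 0.4997 0.0000
    outer loop
      vertex 12.0 6.0 0.0
      vertex 9.0 11.2 0.0
      vertex 9.0 11.2 26.0
    endloop
  endfacet
  facet normal 0.8662 0.4997 0.0000
    outer loop
      vertex 12.0 6.0 0.0
      vertex 9.0 11.2 26.0
      vertex 12.0 6.0 26.0
    endloop
  endfacet
  facet normal 0.0000 1.0000 0.0000
    outer loop
      vertex 9.0 11.2 0.0
      vertex 3.0 11.2 0.0
      vertex 3.0 11.2 26.0
    endloop
  endfacet
  facet normal 0.0000 1.0000 0.0000
    outer loop
      vertex 9.0 11.2 0.0
      vertex 3.0 11.2 26.0
      vertex 9.0 11.2 26.0
    endloop
  endfacet
  facet normal -0.8662 0.4997 0.0000
    outer loop
      vertex 3.0 11.2 0.0
      vertex 0.0 6.0 0.0
      vertex 0.0 6.0 26.0
    endloop
  endfacet
  facet normal -0.8662 0.4997 0.0000
    outer loop
      vertex 3.0 11.2 0.0
      vertex 0.0 6.0 26.0
      vertex 3.0 11.2 26.0
    endloop
  endfacet
  facet normal -0.8662 -0.4997 0.0000
    outer loop
      vertex 0.0 6.0 0.0
      vertex 3.0 0.8 0.0
      vertex 3.0 0.8 26.0
    endloop
  endfacet
  facet normal -0.8662 -0.4997 0.0000
    outer loop
      vertex 0.0 6.0 0.0
      vertex 3.0 0.8 26.0
      vertex 0.0 6.0 26.0
    endloop
  endfacet
  facet normal 0.0000 -1.0000 0.0000
    outer loop
      vertex 3.0 0.8 0.0
      vertex 9.0 0.8 0.0
      vertex 9.0 0.8 26.0
    endloop
  endfacet
  facet normal 0.0000 -1.0000 0.0000
    outer loop
      vertex 3.0 0.8 0.0
      vertex 9.0 0.8 26.0
      vertex 3.0 0.8 26.0
    endloop
  endfacet
  facet normal 0.8662 -0.4997 0.0000
    outer loop
      vertex 9.0 0.8 0.0
      vertex 12.0 6.0 0.0
      vertex 12.0 6.0 26.0
    endloop
  endfacet
  facet normal 0.8662 -0.4997 0.0000
    outer loop
      vertex 9.0 0.8 0.0
      vertex 12.0 6.0 26.0
      vertex 9.0 0.8 26.0
    endloop
  endfacet
endsolid part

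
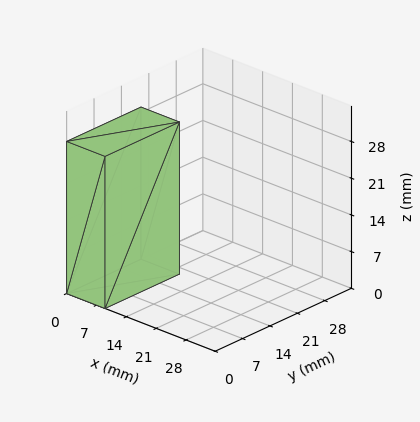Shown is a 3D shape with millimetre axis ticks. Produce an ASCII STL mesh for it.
Reading the render: the shape is a rectangular box, roughly 9 × 19 mm footprint and 29 mm tall (dimensions read to the nearest mm from the axis ticks). For the STL, each face is triangulated and given an outward normal.

solid part
  facet normal 0.0000 0.0000 -1.0000
    outer loop
      vertex 9.000 19.000 0.000
      vertex 9.000 0.000 0.000
      vertex 0.000 0.000 0.000
    endloop
  endfacet
  facet normal 0.0000 0.0000 -1.0000
    outer loop
      vertex 0.000 19.000 0.000
      vertex 9.000 19.000 0.000
      vertex 0.000 0.000 0.000
    endloop
  endfacet
  facet normal 0.0000 0.0000 1.0000
    outer loop
      vertex 0.000 0.000 29.000
      vertex 9.000 0.000 29.000
      vertex 9.000 19.000 29.000
    endloop
  endfacet
  facet normal 0.0000 0.0000 1.0000
    outer loop
      vertex 0.000 0.000 29.000
      vertex 9.000 19.000 29.000
      vertex 0.000 19.000 29.000
    endloop
  endfacet
  facet normal 0.0000 -1.0000 0.0000
    outer loop
      vertex 0.000 0.000 0.000
      vertex 9.000 0.000 0.000
      vertex 9.000 0.000 29.000
    endloop
  endfacet
  facet normal 0.0000 -1.0000 0.0000
    outer loop
      vertex 0.000 0.000 0.000
      vertex 9.000 0.000 29.000
      vertex 0.000 0.000 29.000
    endloop
  endfacet
  facet normal 0.0000 1.0000 0.0000
    outer loop
      vertex 9.000 19.000 29.000
      vertex 9.000 19.000 0.000
      vertex 0.000 19.000 0.000
    endloop
  endfacet
  facet normal 0.0000 1.0000 0.0000
    outer loop
      vertex 0.000 19.000 29.000
      vertex 9.000 19.000 29.000
      vertex 0.000 19.000 0.000
    endloop
  endfacet
  facet normal -1.0000 0.0000 0.0000
    outer loop
      vertex 0.000 19.000 29.000
      vertex 0.000 19.000 0.000
      vertex 0.000 0.000 0.000
    endloop
  endfacet
  facet normal -1.0000 0.0000 0.0000
    outer loop
      vertex 0.000 0.000 29.000
      vertex 0.000 19.000 29.000
      vertex 0.000 0.000 0.000
    endloop
  endfacet
  facet normal 1.0000 0.0000 0.0000
    outer loop
      vertex 9.000 0.000 0.000
      vertex 9.000 19.000 0.000
      vertex 9.000 19.000 29.000
    endloop
  endfacet
  facet normal 1.0000 0.0000 0.0000
    outer loop
      vertex 9.000 0.000 0.000
      vertex 9.000 19.000 29.000
      vertex 9.000 0.000 29.000
    endloop
  endfacet
endsolid part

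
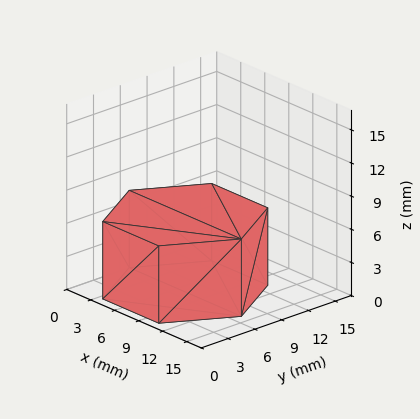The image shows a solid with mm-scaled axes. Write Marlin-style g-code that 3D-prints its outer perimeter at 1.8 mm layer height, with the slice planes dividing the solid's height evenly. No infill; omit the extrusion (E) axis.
Reading the render: the shape is a regular 6-sided prism (a cylinder approximated with 6 flat sides), circumscribed radius ≈ 7 mm, height ≈ 7 mm (dimensions read to the nearest mm from the axis ticks). For the g-code, the solid's height is divided into equal slices at the stated Δz and each level perimeter traced with G1 moves after a G0 lift.

; perimeter-only toolpath
G21 ; units = mm
G90 ; absolute positioning
G28 ; home
; layer 1
G0 Z1.8
G0 X14.0 Y7.0
G1 X10.5 Y13.1
G1 X3.5 Y13.1
G1 X0.0 Y7.0
G1 X3.5 Y0.9
G1 X10.5 Y0.9
G1 X14.0 Y7.0
; layer 2
G0 Z3.5
G0 X14.0 Y7.0
G1 X10.5 Y13.1
G1 X3.5 Y13.1
G1 X0.0 Y7.0
G1 X3.5 Y0.9
G1 X10.5 Y0.9
G1 X14.0 Y7.0
; layer 3
G0 Z5.2
G0 X14.0 Y7.0
G1 X10.5 Y13.1
G1 X3.5 Y13.1
G1 X0.0 Y7.0
G1 X3.5 Y0.9
G1 X10.5 Y0.9
G1 X14.0 Y7.0
; layer 4
G0 Z7.0
G0 X14.0 Y7.0
G1 X10.5 Y13.1
G1 X3.5 Y13.1
G1 X0.0 Y7.0
G1 X3.5 Y0.9
G1 X10.5 Y0.9
G1 X14.0 Y7.0
M2 ; end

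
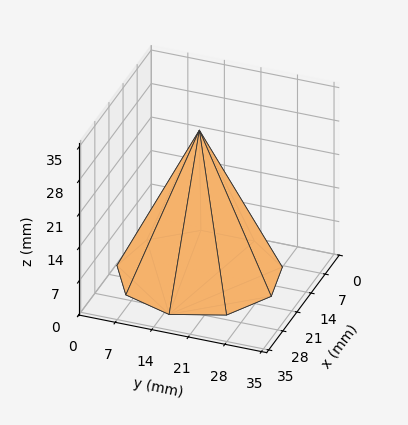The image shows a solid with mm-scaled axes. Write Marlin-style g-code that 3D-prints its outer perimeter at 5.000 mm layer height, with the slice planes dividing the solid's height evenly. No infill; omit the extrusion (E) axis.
Reading the render: the shape is a regular 9-sided pyramid, base circumscribed radius ≈ 15 mm, apex at z ≈ 30 mm (dimensions read to the nearest mm from the axis ticks). For the g-code, the solid's height is divided into equal slices at the stated Δz and each level perimeter traced with G1 moves after a G0 lift.

; perimeter-only toolpath
G21 ; units = mm
G90 ; absolute positioning
G28 ; home
; layer 1
G0 Z5.000
G0 X27.500 Y15.000
G1 X24.576 Y23.035
G1 X17.171 Y27.310
G1 X8.750 Y25.825
G1 X3.254 Y19.275
G1 X3.254 Y10.725
G1 X8.750 Y4.175
G1 X17.171 Y2.690
G1 X24.576 Y6.965
G1 X27.500 Y15.000
; layer 2
G0 Z10.000
G0 X25.000 Y15.000
G1 X22.661 Y21.428
G1 X16.737 Y24.848
G1 X10.000 Y23.660
G1 X5.603 Y18.420
G1 X5.603 Y11.580
G1 X10.000 Y6.340
G1 X16.737 Y5.152
G1 X22.661 Y8.572
G1 X25.000 Y15.000
; layer 3
G0 Z15.000
G0 X22.500 Y15.000
G1 X20.745 Y19.821
G1 X16.303 Y22.386
G1 X11.250 Y21.495
G1 X7.952 Y17.565
G1 X7.952 Y12.435
G1 X11.250 Y8.505
G1 X16.303 Y7.614
G1 X20.745 Y10.179
G1 X22.500 Y15.000
; layer 4
G0 Z20.000
G0 X20.000 Y15.000
G1 X18.830 Y18.214
G1 X15.868 Y19.924
G1 X12.500 Y19.330
G1 X10.302 Y16.710
G1 X10.302 Y13.290
G1 X12.500 Y10.670
G1 X15.868 Y10.076
G1 X18.830 Y11.786
G1 X20.000 Y15.000
; layer 5
G0 Z25.000
G0 X17.500 Y15.000
G1 X16.915 Y16.607
G1 X15.434 Y17.462
G1 X13.750 Y17.165
G1 X12.651 Y15.855
G1 X12.651 Y14.145
G1 X13.750 Y12.835
G1 X15.434 Y12.538
G1 X16.915 Y13.393
G1 X17.500 Y15.000
M2 ; end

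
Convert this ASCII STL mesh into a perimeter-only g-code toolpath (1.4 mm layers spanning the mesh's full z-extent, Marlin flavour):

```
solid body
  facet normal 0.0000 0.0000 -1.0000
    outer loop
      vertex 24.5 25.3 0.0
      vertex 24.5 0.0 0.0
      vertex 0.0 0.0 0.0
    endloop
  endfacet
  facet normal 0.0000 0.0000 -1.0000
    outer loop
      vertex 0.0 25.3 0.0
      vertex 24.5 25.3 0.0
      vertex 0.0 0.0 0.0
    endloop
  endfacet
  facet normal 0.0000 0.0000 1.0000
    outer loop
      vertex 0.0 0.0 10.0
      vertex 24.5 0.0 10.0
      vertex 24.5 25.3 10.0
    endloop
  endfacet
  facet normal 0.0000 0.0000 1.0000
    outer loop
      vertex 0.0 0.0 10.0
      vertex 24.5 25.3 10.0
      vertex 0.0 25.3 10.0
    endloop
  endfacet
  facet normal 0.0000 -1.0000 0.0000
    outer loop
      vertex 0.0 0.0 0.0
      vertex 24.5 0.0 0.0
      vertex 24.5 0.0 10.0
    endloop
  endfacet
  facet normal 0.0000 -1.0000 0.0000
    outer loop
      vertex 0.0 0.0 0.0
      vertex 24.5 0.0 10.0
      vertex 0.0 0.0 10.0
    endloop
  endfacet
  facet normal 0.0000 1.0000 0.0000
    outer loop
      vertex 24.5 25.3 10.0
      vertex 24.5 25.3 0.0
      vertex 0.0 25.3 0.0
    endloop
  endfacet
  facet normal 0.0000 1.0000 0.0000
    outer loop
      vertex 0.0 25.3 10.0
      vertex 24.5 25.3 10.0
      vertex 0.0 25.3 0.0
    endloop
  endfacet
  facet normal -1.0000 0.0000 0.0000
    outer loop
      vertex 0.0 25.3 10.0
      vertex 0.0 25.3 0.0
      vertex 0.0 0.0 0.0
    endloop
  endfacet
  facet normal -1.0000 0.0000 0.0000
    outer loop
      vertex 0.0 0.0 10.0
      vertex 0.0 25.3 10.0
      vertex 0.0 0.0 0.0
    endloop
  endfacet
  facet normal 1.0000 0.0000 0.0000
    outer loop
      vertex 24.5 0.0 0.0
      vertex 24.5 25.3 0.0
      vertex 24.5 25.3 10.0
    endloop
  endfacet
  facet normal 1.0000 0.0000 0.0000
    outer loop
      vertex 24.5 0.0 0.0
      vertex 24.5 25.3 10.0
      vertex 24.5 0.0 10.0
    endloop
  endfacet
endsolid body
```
; perimeter-only toolpath
G21 ; units = mm
G90 ; absolute positioning
G28 ; home
; layer 1
G0 Z1.4
G0 X0.0 Y0.0
G1 X24.5 Y0.0
G1 X24.5 Y25.3
G1 X0.0 Y25.3
G1 X0.0 Y0.0
; layer 2
G0 Z2.9
G0 X0.0 Y0.0
G1 X24.5 Y0.0
G1 X24.5 Y25.3
G1 X0.0 Y25.3
G1 X0.0 Y0.0
; layer 3
G0 Z4.3
G0 X0.0 Y0.0
G1 X24.5 Y0.0
G1 X24.5 Y25.3
G1 X0.0 Y25.3
G1 X0.0 Y0.0
; layer 4
G0 Z5.7
G0 X0.0 Y0.0
G1 X24.5 Y0.0
G1 X24.5 Y25.3
G1 X0.0 Y25.3
G1 X0.0 Y0.0
; layer 5
G0 Z7.1
G0 X0.0 Y0.0
G1 X24.5 Y0.0
G1 X24.5 Y25.3
G1 X0.0 Y25.3
G1 X0.0 Y0.0
; layer 6
G0 Z8.6
G0 X0.0 Y0.0
G1 X24.5 Y0.0
G1 X24.5 Y25.3
G1 X0.0 Y25.3
G1 X0.0 Y0.0
; layer 7
G0 Z10.0
G0 X0.0 Y0.0
G1 X24.5 Y0.0
G1 X24.5 Y25.3
G1 X0.0 Y25.3
G1 X0.0 Y0.0
M2 ; end

The solid is a rectangular box, roughly 24.5 × 25.3 mm footprint and 10 mm tall. Slicing at Δz = 1.4 mm — 7 equal slices spanning the solid's height, so layer i sits at z = i·h/7 — gives 7 non-empty perimeters. Each is a 4-segment closed polygon; G0 lifts to the layer z and rapids to the start vertex, then G1 traces the edges.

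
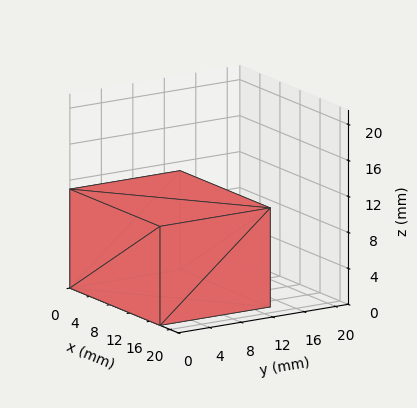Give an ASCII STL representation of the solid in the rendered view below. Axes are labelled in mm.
Reading the render: the shape is a rectangular box, roughly 18 × 14 mm footprint and 11 mm tall (dimensions read to the nearest mm from the axis ticks). For the STL, each face is triangulated and given an outward normal.

solid part
  facet normal 0.0000 0.0000 -1.0000
    outer loop
      vertex 18.000 14.000 0.000
      vertex 18.000 0.000 0.000
      vertex 0.000 0.000 0.000
    endloop
  endfacet
  facet normal 0.0000 0.0000 -1.0000
    outer loop
      vertex 0.000 14.000 0.000
      vertex 18.000 14.000 0.000
      vertex 0.000 0.000 0.000
    endloop
  endfacet
  facet normal 0.0000 0.0000 1.0000
    outer loop
      vertex 0.000 0.000 11.000
      vertex 18.000 0.000 11.000
      vertex 18.000 14.000 11.000
    endloop
  endfacet
  facet normal 0.0000 0.0000 1.0000
    outer loop
      vertex 0.000 0.000 11.000
      vertex 18.000 14.000 11.000
      vertex 0.000 14.000 11.000
    endloop
  endfacet
  facet normal 0.0000 -1.0000 0.0000
    outer loop
      vertex 0.000 0.000 0.000
      vertex 18.000 0.000 0.000
      vertex 18.000 0.000 11.000
    endloop
  endfacet
  facet normal 0.0000 -1.0000 0.0000
    outer loop
      vertex 0.000 0.000 0.000
      vertex 18.000 0.000 11.000
      vertex 0.000 0.000 11.000
    endloop
  endfacet
  facet normal 0.0000 1.0000 0.0000
    outer loop
      vertex 18.000 14.000 11.000
      vertex 18.000 14.000 0.000
      vertex 0.000 14.000 0.000
    endloop
  endfacet
  facet normal 0.0000 1.0000 0.0000
    outer loop
      vertex 0.000 14.000 11.000
      vertex 18.000 14.000 11.000
      vertex 0.000 14.000 0.000
    endloop
  endfacet
  facet normal -1.0000 0.0000 0.0000
    outer loop
      vertex 0.000 14.000 11.000
      vertex 0.000 14.000 0.000
      vertex 0.000 0.000 0.000
    endloop
  endfacet
  facet normal -1.0000 0.0000 0.0000
    outer loop
      vertex 0.000 0.000 11.000
      vertex 0.000 14.000 11.000
      vertex 0.000 0.000 0.000
    endloop
  endfacet
  facet normal 1.0000 0.0000 0.0000
    outer loop
      vertex 18.000 0.000 0.000
      vertex 18.000 14.000 0.000
      vertex 18.000 14.000 11.000
    endloop
  endfacet
  facet normal 1.0000 0.0000 0.0000
    outer loop
      vertex 18.000 0.000 0.000
      vertex 18.000 14.000 11.000
      vertex 18.000 0.000 11.000
    endloop
  endfacet
endsolid part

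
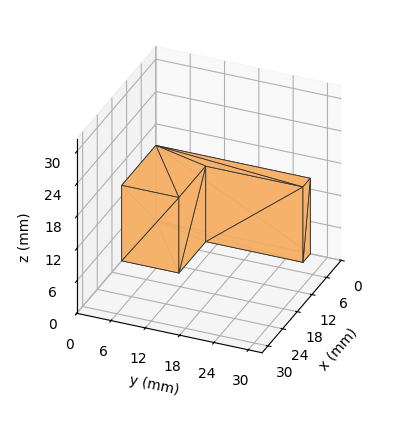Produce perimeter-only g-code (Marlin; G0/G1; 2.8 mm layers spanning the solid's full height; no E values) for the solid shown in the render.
Reading the render: the shape is an L-shaped prism: outer 14 × 27 mm, arm thicknesses ≈ 10 mm (horizontal) and 3 mm (vertical), extruded 14 mm in z (dimensions read to the nearest mm from the axis ticks). For the g-code, the solid's height is divided into equal slices at the stated Δz and each level perimeter traced with G1 moves after a G0 lift.

; perimeter-only toolpath
G21 ; units = mm
G90 ; absolute positioning
G28 ; home
; layer 1
G0 Z2.8
G0 X0.0 Y0.0
G1 X14.0 Y0.0
G1 X14.0 Y10.0
G1 X3.0 Y10.0
G1 X3.0 Y27.0
G1 X0.0 Y27.0
G1 X0.0 Y0.0
; layer 2
G0 Z5.6
G0 X0.0 Y0.0
G1 X14.0 Y0.0
G1 X14.0 Y10.0
G1 X3.0 Y10.0
G1 X3.0 Y27.0
G1 X0.0 Y27.0
G1 X0.0 Y0.0
; layer 3
G0 Z8.4
G0 X0.0 Y0.0
G1 X14.0 Y0.0
G1 X14.0 Y10.0
G1 X3.0 Y10.0
G1 X3.0 Y27.0
G1 X0.0 Y27.0
G1 X0.0 Y0.0
; layer 4
G0 Z11.2
G0 X0.0 Y0.0
G1 X14.0 Y0.0
G1 X14.0 Y10.0
G1 X3.0 Y10.0
G1 X3.0 Y27.0
G1 X0.0 Y27.0
G1 X0.0 Y0.0
; layer 5
G0 Z14.0
G0 X0.0 Y0.0
G1 X14.0 Y0.0
G1 X14.0 Y10.0
G1 X3.0 Y10.0
G1 X3.0 Y27.0
G1 X0.0 Y27.0
G1 X0.0 Y0.0
M2 ; end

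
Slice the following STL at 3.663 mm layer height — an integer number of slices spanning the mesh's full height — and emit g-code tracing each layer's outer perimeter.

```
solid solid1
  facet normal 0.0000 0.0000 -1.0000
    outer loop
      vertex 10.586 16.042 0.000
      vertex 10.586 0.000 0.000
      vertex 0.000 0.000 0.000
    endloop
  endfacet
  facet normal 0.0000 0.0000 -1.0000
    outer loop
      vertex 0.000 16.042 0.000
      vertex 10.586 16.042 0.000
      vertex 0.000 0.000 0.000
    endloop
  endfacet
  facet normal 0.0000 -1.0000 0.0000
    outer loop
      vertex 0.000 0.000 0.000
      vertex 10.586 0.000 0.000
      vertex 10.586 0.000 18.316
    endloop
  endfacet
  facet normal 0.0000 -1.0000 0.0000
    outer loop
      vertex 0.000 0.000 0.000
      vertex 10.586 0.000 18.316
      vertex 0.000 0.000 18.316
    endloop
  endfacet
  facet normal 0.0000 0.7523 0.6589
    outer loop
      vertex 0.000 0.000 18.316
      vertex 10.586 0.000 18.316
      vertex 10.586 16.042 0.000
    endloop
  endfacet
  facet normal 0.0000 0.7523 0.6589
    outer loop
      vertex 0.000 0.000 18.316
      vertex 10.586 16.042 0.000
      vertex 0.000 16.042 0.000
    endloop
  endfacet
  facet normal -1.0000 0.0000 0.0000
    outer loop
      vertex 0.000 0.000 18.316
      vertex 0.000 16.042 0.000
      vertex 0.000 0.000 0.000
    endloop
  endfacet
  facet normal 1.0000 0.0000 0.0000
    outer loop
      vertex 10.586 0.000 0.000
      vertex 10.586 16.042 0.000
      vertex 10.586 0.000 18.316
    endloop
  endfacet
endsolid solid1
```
; perimeter-only toolpath
G21 ; units = mm
G90 ; absolute positioning
G28 ; home
; layer 1
G0 Z3.663
G0 X0.000 Y0.000
G1 X10.586 Y0.000
G1 X10.586 Y12.834
G1 X0.000 Y12.834
G1 X0.000 Y0.000
; layer 2
G0 Z7.326
G0 X0.000 Y0.000
G1 X10.586 Y0.000
G1 X10.586 Y9.625
G1 X0.000 Y9.625
G1 X0.000 Y0.000
; layer 3
G0 Z10.990
G0 X0.000 Y0.000
G1 X10.586 Y0.000
G1 X10.586 Y6.417
G1 X0.000 Y6.417
G1 X0.000 Y0.000
; layer 4
G0 Z14.653
G0 X0.000 Y0.000
G1 X10.586 Y0.000
G1 X10.586 Y3.208
G1 X0.000 Y3.208
G1 X0.000 Y0.000
M2 ; end

The solid is a wedge (ramp): 10.6 × 16 mm base, rising to 18.3 mm along the y=0 edge and sloping linearly to z=0 at y=16. Slicing at Δz = 3.663 mm — 5 equal slices spanning the solid's height, so layer i sits at z = i·h/5 — gives 4 non-empty perimeters. Each is a 4-segment closed polygon; G0 lifts to the layer z and rapids to the start vertex, then G1 traces the edges. The cross-section shrinks linearly with z (the slice at the apex is degenerate and omitted).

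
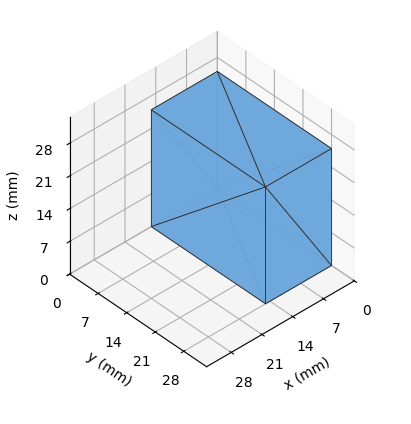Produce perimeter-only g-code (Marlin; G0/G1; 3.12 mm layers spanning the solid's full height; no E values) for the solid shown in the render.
Reading the render: the shape is a rectangular box, roughly 15 × 28 mm footprint and 25 mm tall (dimensions read to the nearest mm from the axis ticks). For the g-code, the solid's height is divided into equal slices at the stated Δz and each level perimeter traced with G1 moves after a G0 lift.

; perimeter-only toolpath
G21 ; units = mm
G90 ; absolute positioning
G28 ; home
; layer 1
G0 Z3.12
G0 X0.00 Y0.00
G1 X15.00 Y0.00
G1 X15.00 Y28.00
G1 X0.00 Y28.00
G1 X0.00 Y0.00
; layer 2
G0 Z6.25
G0 X0.00 Y0.00
G1 X15.00 Y0.00
G1 X15.00 Y28.00
G1 X0.00 Y28.00
G1 X0.00 Y0.00
; layer 3
G0 Z9.38
G0 X0.00 Y0.00
G1 X15.00 Y0.00
G1 X15.00 Y28.00
G1 X0.00 Y28.00
G1 X0.00 Y0.00
; layer 4
G0 Z12.50
G0 X0.00 Y0.00
G1 X15.00 Y0.00
G1 X15.00 Y28.00
G1 X0.00 Y28.00
G1 X0.00 Y0.00
; layer 5
G0 Z15.62
G0 X0.00 Y0.00
G1 X15.00 Y0.00
G1 X15.00 Y28.00
G1 X0.00 Y28.00
G1 X0.00 Y0.00
; layer 6
G0 Z18.75
G0 X0.00 Y0.00
G1 X15.00 Y0.00
G1 X15.00 Y28.00
G1 X0.00 Y28.00
G1 X0.00 Y0.00
; layer 7
G0 Z21.88
G0 X0.00 Y0.00
G1 X15.00 Y0.00
G1 X15.00 Y28.00
G1 X0.00 Y28.00
G1 X0.00 Y0.00
; layer 8
G0 Z25.00
G0 X0.00 Y0.00
G1 X15.00 Y0.00
G1 X15.00 Y28.00
G1 X0.00 Y28.00
G1 X0.00 Y0.00
M2 ; end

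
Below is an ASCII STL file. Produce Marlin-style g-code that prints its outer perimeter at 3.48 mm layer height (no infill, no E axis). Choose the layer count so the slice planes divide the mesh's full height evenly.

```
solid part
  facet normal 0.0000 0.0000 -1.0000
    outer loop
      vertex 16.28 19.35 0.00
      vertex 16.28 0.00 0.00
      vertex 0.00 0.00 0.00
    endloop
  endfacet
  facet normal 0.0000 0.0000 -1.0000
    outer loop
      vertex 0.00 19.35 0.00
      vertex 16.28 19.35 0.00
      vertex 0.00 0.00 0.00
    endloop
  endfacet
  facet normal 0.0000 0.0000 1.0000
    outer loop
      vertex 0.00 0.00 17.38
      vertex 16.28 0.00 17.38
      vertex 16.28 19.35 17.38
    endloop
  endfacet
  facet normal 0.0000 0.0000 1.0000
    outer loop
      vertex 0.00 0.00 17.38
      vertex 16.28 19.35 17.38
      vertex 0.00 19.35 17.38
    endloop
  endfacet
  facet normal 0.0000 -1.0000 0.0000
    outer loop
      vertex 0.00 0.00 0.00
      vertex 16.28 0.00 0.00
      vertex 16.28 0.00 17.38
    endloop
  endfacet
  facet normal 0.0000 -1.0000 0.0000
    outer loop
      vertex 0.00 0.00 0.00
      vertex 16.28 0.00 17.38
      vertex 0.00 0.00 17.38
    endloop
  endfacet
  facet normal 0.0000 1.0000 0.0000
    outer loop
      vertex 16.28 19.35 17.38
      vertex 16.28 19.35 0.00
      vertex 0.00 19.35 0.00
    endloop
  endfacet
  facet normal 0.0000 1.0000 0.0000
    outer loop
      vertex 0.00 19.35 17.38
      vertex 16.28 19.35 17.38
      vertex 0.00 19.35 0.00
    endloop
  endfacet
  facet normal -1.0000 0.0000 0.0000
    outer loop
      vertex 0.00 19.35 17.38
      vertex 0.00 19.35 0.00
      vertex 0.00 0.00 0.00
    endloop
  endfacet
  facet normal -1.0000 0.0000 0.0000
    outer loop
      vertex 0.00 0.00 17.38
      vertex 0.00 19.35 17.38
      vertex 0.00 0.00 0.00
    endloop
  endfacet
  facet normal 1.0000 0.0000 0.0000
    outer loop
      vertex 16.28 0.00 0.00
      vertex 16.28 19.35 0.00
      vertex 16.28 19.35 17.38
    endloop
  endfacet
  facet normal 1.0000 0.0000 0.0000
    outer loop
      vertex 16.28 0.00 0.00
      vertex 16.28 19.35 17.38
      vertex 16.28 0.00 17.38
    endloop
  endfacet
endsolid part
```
; perimeter-only toolpath
G21 ; units = mm
G90 ; absolute positioning
G28 ; home
; layer 1
G0 Z3.48
G0 X0.00 Y0.00
G1 X16.28 Y0.00
G1 X16.28 Y19.35
G1 X0.00 Y19.35
G1 X0.00 Y0.00
; layer 2
G0 Z6.95
G0 X0.00 Y0.00
G1 X16.28 Y0.00
G1 X16.28 Y19.35
G1 X0.00 Y19.35
G1 X0.00 Y0.00
; layer 3
G0 Z10.43
G0 X0.00 Y0.00
G1 X16.28 Y0.00
G1 X16.28 Y19.35
G1 X0.00 Y19.35
G1 X0.00 Y0.00
; layer 4
G0 Z13.90
G0 X0.00 Y0.00
G1 X16.28 Y0.00
G1 X16.28 Y19.35
G1 X0.00 Y19.35
G1 X0.00 Y0.00
; layer 5
G0 Z17.38
G0 X0.00 Y0.00
G1 X16.28 Y0.00
G1 X16.28 Y19.35
G1 X0.00 Y19.35
G1 X0.00 Y0.00
M2 ; end

The solid is a rectangular box, roughly 16.3 × 19.4 mm footprint and 17.4 mm tall. Slicing at Δz = 3.48 mm — 5 equal slices spanning the solid's height, so layer i sits at z = i·h/5 — gives 5 non-empty perimeters. Each is a 4-segment closed polygon; G0 lifts to the layer z and rapids to the start vertex, then G1 traces the edges.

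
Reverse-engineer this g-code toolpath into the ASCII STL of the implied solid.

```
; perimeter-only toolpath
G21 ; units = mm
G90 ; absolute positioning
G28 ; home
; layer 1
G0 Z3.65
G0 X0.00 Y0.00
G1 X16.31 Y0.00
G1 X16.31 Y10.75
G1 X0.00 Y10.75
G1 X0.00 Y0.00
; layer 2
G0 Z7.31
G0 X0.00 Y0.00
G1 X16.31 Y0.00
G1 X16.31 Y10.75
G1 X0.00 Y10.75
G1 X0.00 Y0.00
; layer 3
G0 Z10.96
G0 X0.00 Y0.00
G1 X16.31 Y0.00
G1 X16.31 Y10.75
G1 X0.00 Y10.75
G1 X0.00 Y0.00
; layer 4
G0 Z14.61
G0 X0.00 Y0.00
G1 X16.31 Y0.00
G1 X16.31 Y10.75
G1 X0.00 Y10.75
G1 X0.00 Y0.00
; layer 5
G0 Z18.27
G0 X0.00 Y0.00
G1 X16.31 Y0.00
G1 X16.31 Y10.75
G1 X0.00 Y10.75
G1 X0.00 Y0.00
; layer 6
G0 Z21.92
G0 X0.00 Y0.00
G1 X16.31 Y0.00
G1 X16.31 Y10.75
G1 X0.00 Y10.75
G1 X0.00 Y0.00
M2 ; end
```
solid part
  facet normal 0.0000 0.0000 -1.0000
    outer loop
      vertex 16.31 10.75 0.00
      vertex 16.31 0.00 0.00
      vertex 0.00 0.00 0.00
    endloop
  endfacet
  facet normal 0.0000 0.0000 -1.0000
    outer loop
      vertex 0.00 10.75 0.00
      vertex 16.31 10.75 0.00
      vertex 0.00 0.00 0.00
    endloop
  endfacet
  facet normal 0.0000 0.0000 1.0000
    outer loop
      vertex 0.00 0.00 21.92
      vertex 16.31 0.00 21.92
      vertex 16.31 10.75 21.92
    endloop
  endfacet
  facet normal 0.0000 0.0000 1.0000
    outer loop
      vertex 0.00 0.00 21.92
      vertex 16.31 10.75 21.92
      vertex 0.00 10.75 21.92
    endloop
  endfacet
  facet normal 0.0000 -1.0000 0.0000
    outer loop
      vertex 0.00 0.00 0.00
      vertex 16.31 0.00 0.00
      vertex 16.31 0.00 21.92
    endloop
  endfacet
  facet normal 0.0000 -1.0000 0.0000
    outer loop
      vertex 0.00 0.00 0.00
      vertex 16.31 0.00 21.92
      vertex 0.00 0.00 21.92
    endloop
  endfacet
  facet normal 0.0000 1.0000 0.0000
    outer loop
      vertex 16.31 10.75 21.92
      vertex 16.31 10.75 0.00
      vertex 0.00 10.75 0.00
    endloop
  endfacet
  facet normal 0.0000 1.0000 0.0000
    outer loop
      vertex 0.00 10.75 21.92
      vertex 16.31 10.75 21.92
      vertex 0.00 10.75 0.00
    endloop
  endfacet
  facet normal -1.0000 0.0000 0.0000
    outer loop
      vertex 0.00 10.75 21.92
      vertex 0.00 10.75 0.00
      vertex 0.00 0.00 0.00
    endloop
  endfacet
  facet normal -1.0000 0.0000 0.0000
    outer loop
      vertex 0.00 0.00 21.92
      vertex 0.00 10.75 21.92
      vertex 0.00 0.00 0.00
    endloop
  endfacet
  facet normal 1.0000 0.0000 0.0000
    outer loop
      vertex 16.31 0.00 0.00
      vertex 16.31 10.75 0.00
      vertex 16.31 10.75 21.92
    endloop
  endfacet
  facet normal 1.0000 0.0000 0.0000
    outer loop
      vertex 16.31 0.00 0.00
      vertex 16.31 10.75 21.92
      vertex 16.31 0.00 21.92
    endloop
  endfacet
endsolid part

The G0 Z moves step by Δz≈3.65 mm. Every layer's G1 loop is the same polygon, so the solid is a straight extrusion of it from z=0 to z≈21.9. Closing with flat bottom and top caps and triangulating gives 12 facets — a rectangular box, roughly 16.3 × 10.8 mm footprint and 21.9 mm tall.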